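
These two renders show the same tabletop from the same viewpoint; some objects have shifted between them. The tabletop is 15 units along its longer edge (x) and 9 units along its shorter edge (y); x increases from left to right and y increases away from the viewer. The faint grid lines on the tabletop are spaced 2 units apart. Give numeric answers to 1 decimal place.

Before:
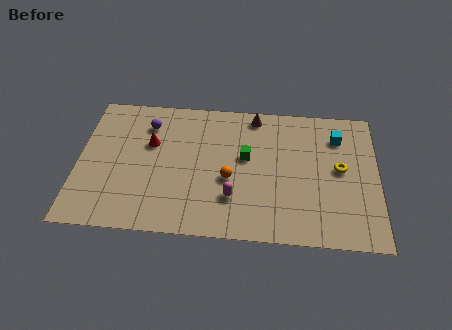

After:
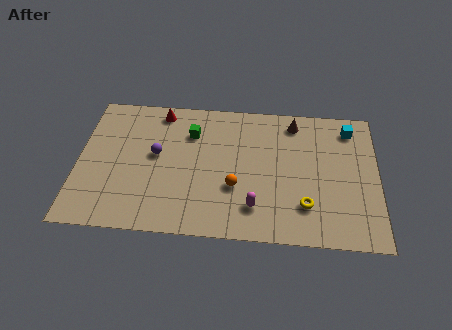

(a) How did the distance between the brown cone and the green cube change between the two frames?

+2.5

Before: roughly 2.8 units apart; after: 5.3. That's 2.5 units further apart.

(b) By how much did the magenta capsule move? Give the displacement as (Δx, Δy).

(1.1, -0.5)

From the two frames, the magenta capsule sits at roughly (7.8, 2.5) before and (8.9, 2.0) after.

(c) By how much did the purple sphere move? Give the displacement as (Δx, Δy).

(0.5, -2.0)

The purple sphere was at about (3.4, 7.0) and moved to about (3.9, 5.0).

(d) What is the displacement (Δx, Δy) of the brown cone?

(2.0, -0.3)

The brown cone was at about (8.8, 8.0) and moved to about (10.8, 7.7).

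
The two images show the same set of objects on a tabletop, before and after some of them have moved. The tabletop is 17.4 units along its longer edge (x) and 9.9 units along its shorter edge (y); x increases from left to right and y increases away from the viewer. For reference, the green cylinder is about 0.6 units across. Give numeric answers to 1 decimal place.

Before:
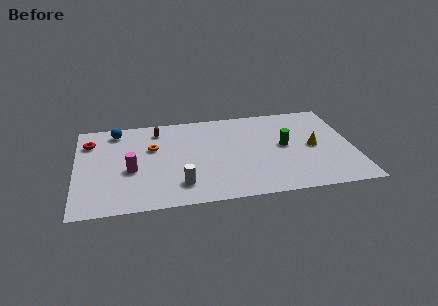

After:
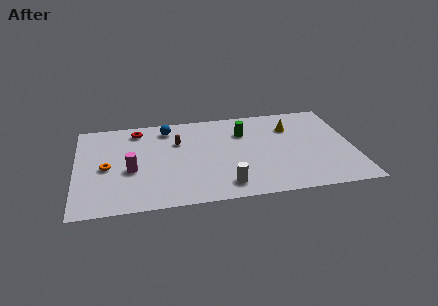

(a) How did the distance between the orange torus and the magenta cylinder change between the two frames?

-1.0

The distance was about 2.6 in the first image and 1.6 in the second, so they moved 1.0 units closer together.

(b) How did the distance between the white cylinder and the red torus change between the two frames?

+0.9

They were about 7.7 units apart before and 8.6 after — 0.9 units further apart.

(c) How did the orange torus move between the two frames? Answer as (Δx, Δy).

(-2.9, -1.7)

From the two frames, the orange torus sits at roughly (4.8, 6.3) before and (1.9, 4.6) after.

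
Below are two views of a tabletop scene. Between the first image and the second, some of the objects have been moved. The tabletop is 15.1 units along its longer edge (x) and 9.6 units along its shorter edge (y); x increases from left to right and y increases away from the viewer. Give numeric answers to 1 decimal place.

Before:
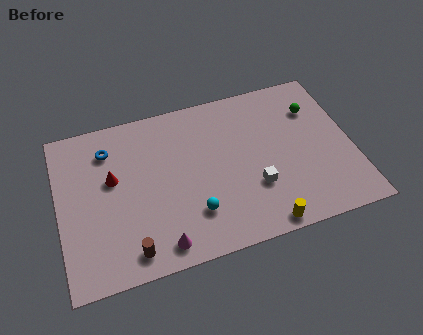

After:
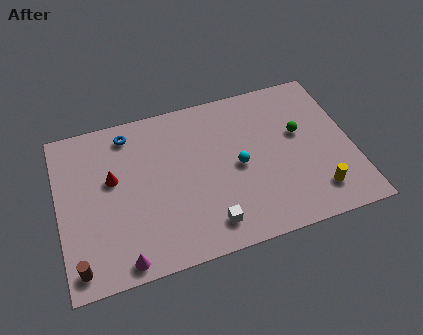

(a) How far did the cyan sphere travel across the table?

3.3

The cyan sphere moved from about (6.7, 2.5) to (9.2, 4.6), a distance of √(2.5² + 2.1²) ≈ 3.3.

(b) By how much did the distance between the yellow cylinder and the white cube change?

+3.3

The distance was about 2.3 in the first image and 5.6 in the second, so they moved 3.3 units further apart.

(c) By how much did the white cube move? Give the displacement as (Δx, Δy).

(-2.5, -1.5)

The white cube started near (9.9, 3.1) and ended near (7.4, 1.6).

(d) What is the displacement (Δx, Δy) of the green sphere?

(-0.9, -1.3)

The green sphere was at about (13.4, 7.0) and moved to about (12.5, 5.7).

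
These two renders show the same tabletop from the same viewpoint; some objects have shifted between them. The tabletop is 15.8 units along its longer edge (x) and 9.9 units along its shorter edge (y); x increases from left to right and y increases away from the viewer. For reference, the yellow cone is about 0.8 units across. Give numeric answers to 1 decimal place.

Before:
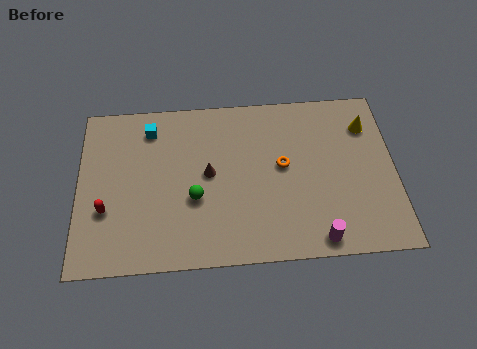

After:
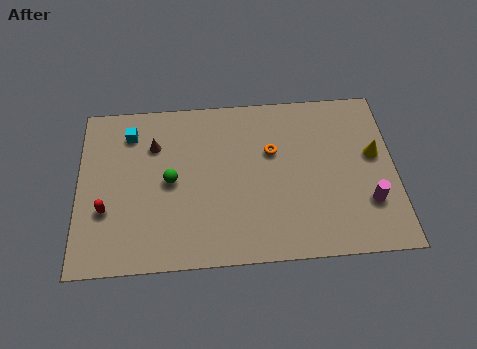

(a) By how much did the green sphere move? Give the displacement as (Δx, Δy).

(-1.2, 1.1)

From the two frames, the green sphere sits at roughly (5.8, 3.8) before and (4.6, 4.9) after.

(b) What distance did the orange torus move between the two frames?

1.0

From (10.2, 5.4) to (9.7, 6.3), the orange torus covered √(0.5² + 0.9²) ≈ 1.0 units.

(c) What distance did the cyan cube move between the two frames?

1.0

From (3.6, 8.1) to (2.6, 7.9), the cyan cube covered √(1.0² + 0.2²) ≈ 1.0 units.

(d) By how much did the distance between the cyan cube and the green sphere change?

-1.2

Before: roughly 4.8 units apart; after: 3.6. That's 1.2 units closer together.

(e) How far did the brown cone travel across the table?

3.3

The brown cone moved from about (6.5, 5.2) to (3.8, 7.1), a distance of √(2.7² + 1.9²) ≈ 3.3.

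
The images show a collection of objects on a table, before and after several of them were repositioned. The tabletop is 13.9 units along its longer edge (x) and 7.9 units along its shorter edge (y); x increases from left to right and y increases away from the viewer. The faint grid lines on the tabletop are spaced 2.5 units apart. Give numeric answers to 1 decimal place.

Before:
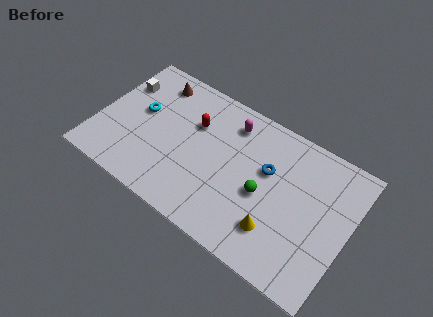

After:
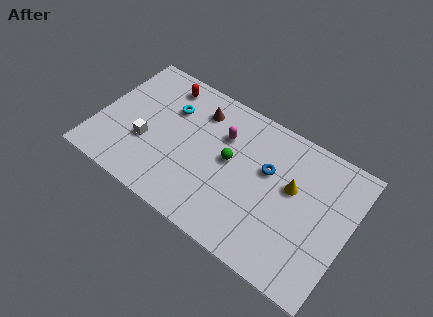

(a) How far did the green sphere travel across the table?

2.2

From (9.3, 3.5) to (7.3, 4.3), the green sphere covered √(2.0² + 0.8²) ≈ 2.2 units.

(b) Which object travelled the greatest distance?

the white cube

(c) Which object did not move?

the blue torus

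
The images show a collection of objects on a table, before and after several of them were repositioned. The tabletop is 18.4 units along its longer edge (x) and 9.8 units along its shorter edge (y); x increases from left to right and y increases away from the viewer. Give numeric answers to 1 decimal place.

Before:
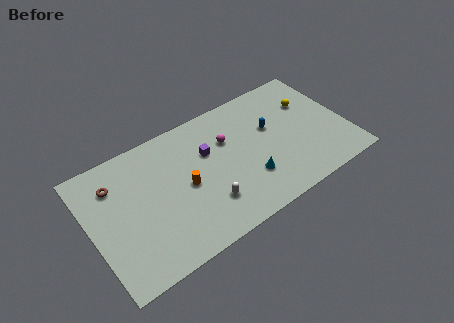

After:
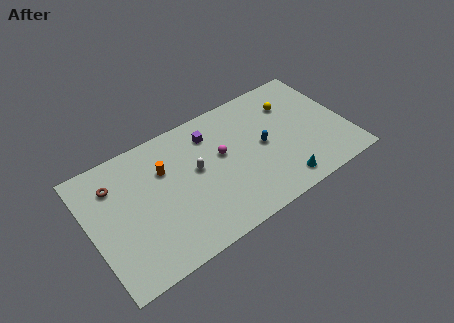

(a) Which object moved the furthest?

the white capsule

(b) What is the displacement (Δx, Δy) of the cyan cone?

(2.1, -1.5)

From the two frames, the cyan cone sits at roughly (11.0, 2.9) before and (13.1, 1.4) after.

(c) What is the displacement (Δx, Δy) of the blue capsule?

(-0.8, -1.1)

The blue capsule was at about (13.2, 6.0) and moved to about (12.4, 4.9).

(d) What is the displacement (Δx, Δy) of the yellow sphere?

(-1.3, 0.5)

The yellow sphere was at about (16.2, 6.7) and moved to about (14.9, 7.2).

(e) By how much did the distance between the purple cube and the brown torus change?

+0.3

They were about 6.7 units apart before and 7.0 after — 0.3 units further apart.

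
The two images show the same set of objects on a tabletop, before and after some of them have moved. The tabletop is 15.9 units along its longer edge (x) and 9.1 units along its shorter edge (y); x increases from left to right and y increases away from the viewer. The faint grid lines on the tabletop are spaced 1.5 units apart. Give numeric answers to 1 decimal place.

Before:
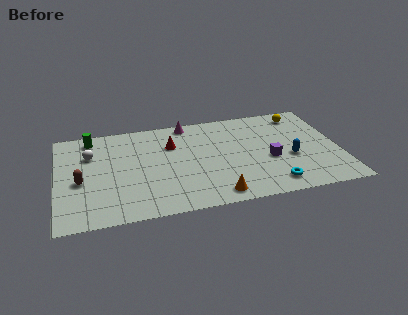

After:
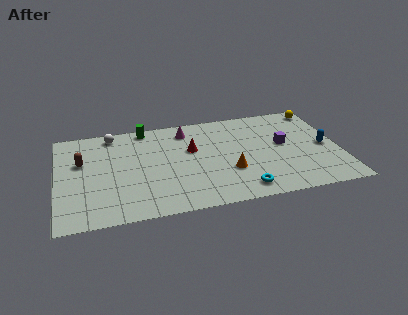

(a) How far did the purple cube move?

1.6

From (11.9, 3.7) to (12.8, 5.0), the purple cube covered √(0.9² + 1.3²) ≈ 1.6 units.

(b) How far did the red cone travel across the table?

1.3

The red cone moved from about (6.5, 6.3) to (7.6, 5.6), a distance of √(1.1² + 0.7²) ≈ 1.3.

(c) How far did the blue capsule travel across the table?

2.1

The blue capsule was near (13.1, 3.6) before and (15.1, 4.3) after, so it travelled √(2.0² + 0.7²) ≈ 2.1 units.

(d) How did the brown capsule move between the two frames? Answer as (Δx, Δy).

(0.1, 1.8)

The brown capsule started near (1.3, 3.9) and ended near (1.4, 5.7).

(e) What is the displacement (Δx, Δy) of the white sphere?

(1.3, 1.7)

From the two frames, the white sphere sits at roughly (1.9, 6.3) before and (3.2, 8.0) after.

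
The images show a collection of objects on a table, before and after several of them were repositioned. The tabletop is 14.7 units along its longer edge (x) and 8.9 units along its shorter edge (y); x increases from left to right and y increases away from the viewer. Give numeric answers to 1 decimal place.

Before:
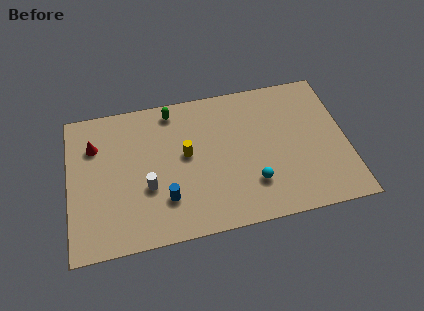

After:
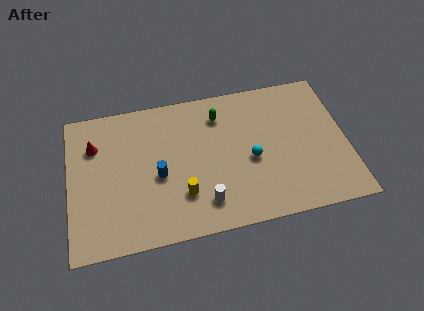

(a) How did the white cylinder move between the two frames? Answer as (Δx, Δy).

(2.9, -1.5)

From the two frames, the white cylinder sits at roughly (4.1, 3.3) before and (7.0, 1.8) after.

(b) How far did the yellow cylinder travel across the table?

2.4

From (6.2, 4.9) to (5.9, 2.5), the yellow cylinder covered √(0.3² + 2.4²) ≈ 2.4 units.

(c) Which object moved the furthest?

the white cylinder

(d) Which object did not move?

the red cone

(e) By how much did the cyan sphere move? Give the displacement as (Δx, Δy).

(0.0, 1.5)

The cyan sphere was at about (9.6, 2.4) and moved to about (9.6, 3.9).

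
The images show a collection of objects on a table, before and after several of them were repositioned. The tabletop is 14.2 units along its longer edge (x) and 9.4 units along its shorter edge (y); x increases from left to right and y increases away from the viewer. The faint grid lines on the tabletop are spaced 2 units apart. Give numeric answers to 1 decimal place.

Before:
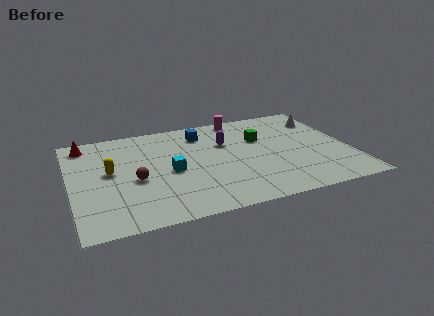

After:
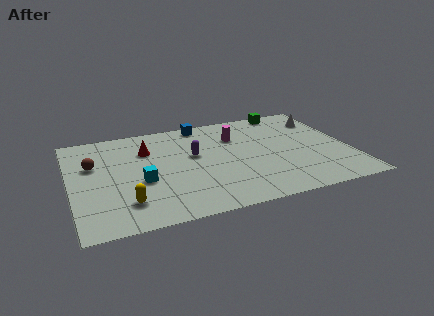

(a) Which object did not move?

the white cone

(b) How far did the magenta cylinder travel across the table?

1.8

The magenta cylinder moved from about (9.0, 8.5) to (8.6, 6.7), a distance of √(0.4² + 1.8²) ≈ 1.8.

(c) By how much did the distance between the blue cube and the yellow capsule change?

+2.3

The distance was about 5.5 in the first image and 7.8 in the second, so they moved 2.3 units further apart.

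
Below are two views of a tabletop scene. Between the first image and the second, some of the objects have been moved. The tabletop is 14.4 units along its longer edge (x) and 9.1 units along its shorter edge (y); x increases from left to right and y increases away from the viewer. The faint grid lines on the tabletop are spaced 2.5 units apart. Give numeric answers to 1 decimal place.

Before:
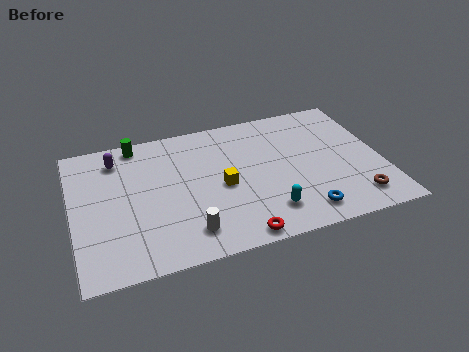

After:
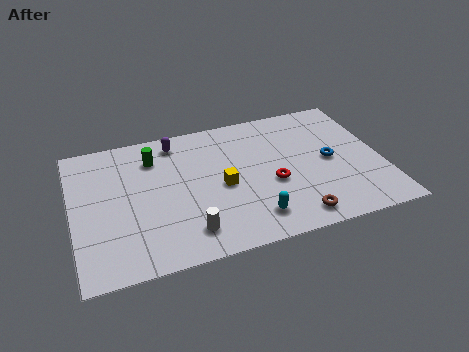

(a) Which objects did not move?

the white cylinder and the yellow cube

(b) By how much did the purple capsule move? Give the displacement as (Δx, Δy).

(2.8, 0.4)

From the two frames, the purple capsule sits at roughly (2.2, 7.4) before and (5.0, 7.8) after.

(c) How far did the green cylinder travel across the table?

1.4

The green cylinder was near (3.2, 8.2) before and (3.9, 7.0) after, so it travelled √(0.7² + 1.2²) ≈ 1.4 units.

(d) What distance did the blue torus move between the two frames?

3.5

The blue torus moved from about (10.4, 1.4) to (12.0, 4.5), a distance of √(1.6² + 3.1²) ≈ 3.5.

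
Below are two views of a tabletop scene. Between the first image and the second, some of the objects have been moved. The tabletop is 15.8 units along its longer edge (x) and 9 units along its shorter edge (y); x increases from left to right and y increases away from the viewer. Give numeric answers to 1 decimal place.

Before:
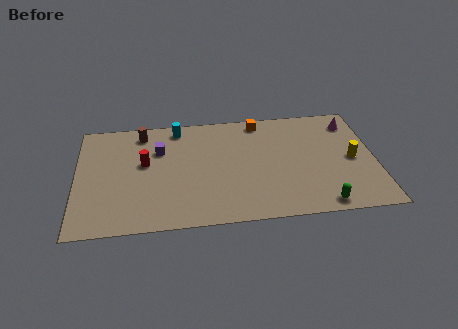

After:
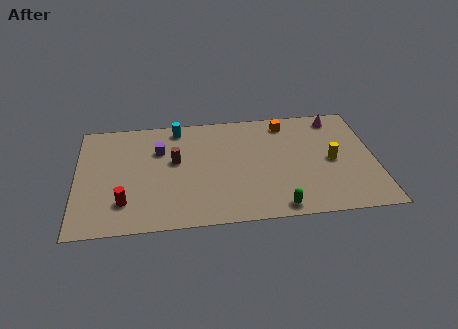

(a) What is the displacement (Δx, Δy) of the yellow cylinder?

(-1.1, 0.0)

The yellow cylinder was at about (14.6, 4.3) and moved to about (13.5, 4.3).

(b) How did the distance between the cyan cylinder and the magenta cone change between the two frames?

-0.8

They were about 9.3 units apart before and 8.5 after — 0.8 units closer together.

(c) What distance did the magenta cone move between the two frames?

0.9

The magenta cone moved from about (14.7, 7.3) to (13.9, 7.8), a distance of √(0.8² + 0.5²) ≈ 0.9.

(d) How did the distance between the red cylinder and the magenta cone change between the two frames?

+1.4

Before: roughly 11.3 units apart; after: 12.7. That's 1.4 units further apart.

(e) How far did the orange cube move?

1.4

The orange cube was near (9.8, 8.0) before and (11.2, 7.7) after, so it travelled √(1.4² + 0.3²) ≈ 1.4 units.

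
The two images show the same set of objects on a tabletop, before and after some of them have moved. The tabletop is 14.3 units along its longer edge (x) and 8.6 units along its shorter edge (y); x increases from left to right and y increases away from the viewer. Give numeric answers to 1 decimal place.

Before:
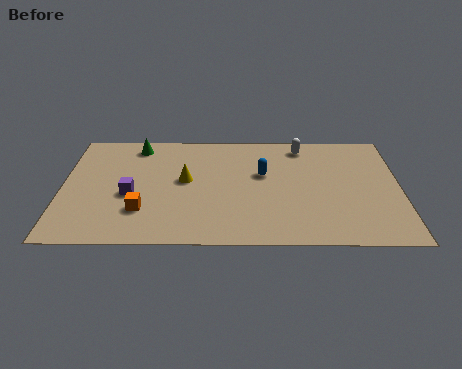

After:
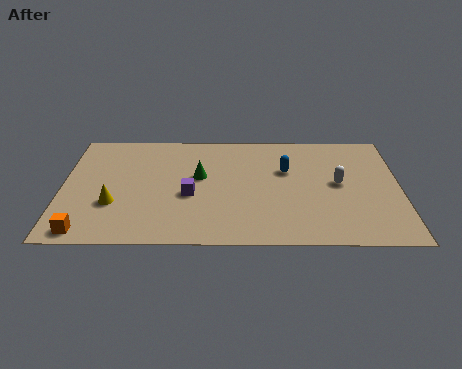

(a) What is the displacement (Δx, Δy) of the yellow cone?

(-3.0, -1.8)

The yellow cone was at about (5.2, 4.7) and moved to about (2.2, 2.9).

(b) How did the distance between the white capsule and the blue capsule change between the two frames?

-0.4

The distance was about 2.8 in the first image and 2.4 in the second, so they moved 0.4 units closer together.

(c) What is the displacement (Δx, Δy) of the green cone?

(2.7, -2.4)

From the two frames, the green cone sits at roughly (3.1, 7.4) before and (5.8, 5.0) after.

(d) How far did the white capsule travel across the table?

3.3

From (10.2, 7.4) to (11.7, 4.5), the white capsule covered √(1.5² + 2.9²) ≈ 3.3 units.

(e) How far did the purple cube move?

2.5

From (2.9, 3.6) to (5.4, 3.6), the purple cube covered √(2.5² + 0.0²) ≈ 2.5 units.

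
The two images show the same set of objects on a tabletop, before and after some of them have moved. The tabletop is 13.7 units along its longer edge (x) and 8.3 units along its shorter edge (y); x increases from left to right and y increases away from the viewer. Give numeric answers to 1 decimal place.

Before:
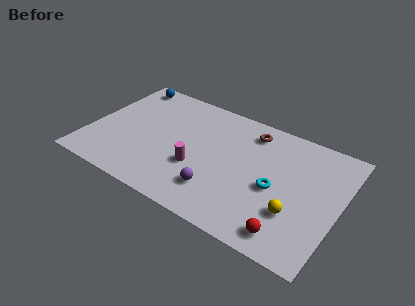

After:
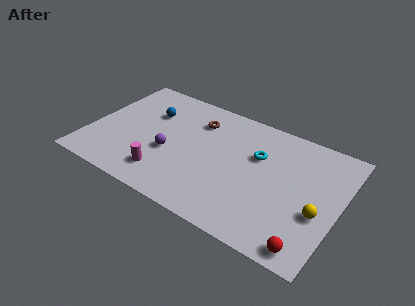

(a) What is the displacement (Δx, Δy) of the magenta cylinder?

(-1.6, -1.3)

The magenta cylinder was at about (6.1, 3.0) and moved to about (4.5, 1.7).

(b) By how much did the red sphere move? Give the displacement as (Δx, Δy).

(1.1, -0.3)

The red sphere started near (11.4, 1.2) and ended near (12.5, 0.9).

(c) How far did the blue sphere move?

2.4

The blue sphere was near (1.3, 7.4) before and (3.0, 5.7) after, so it travelled √(1.7² + 1.7²) ≈ 2.4 units.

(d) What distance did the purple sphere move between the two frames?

3.2

The purple sphere moved from about (7.4, 2.0) to (4.5, 3.3), a distance of √(2.9² + 1.3²) ≈ 3.2.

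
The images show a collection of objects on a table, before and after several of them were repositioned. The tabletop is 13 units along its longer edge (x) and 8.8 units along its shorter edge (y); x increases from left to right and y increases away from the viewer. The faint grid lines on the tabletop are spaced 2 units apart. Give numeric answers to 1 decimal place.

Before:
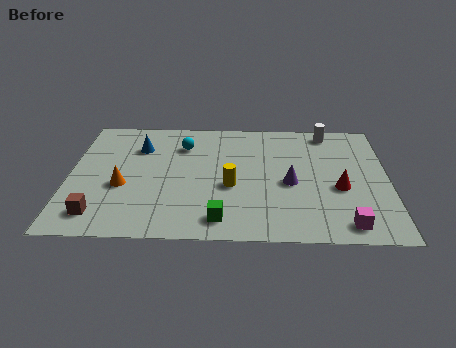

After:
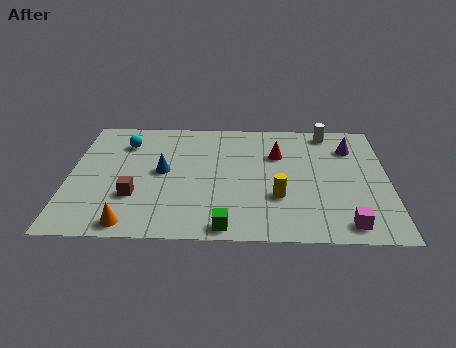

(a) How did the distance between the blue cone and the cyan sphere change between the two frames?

+0.8

They were about 1.8 units apart before and 2.6 after — 0.8 units further apart.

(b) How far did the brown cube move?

1.9

From (1.3, 1.5) to (2.7, 2.8), the brown cube covered √(1.4² + 1.3²) ≈ 1.9 units.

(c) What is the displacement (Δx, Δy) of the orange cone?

(0.4, -2.6)

The orange cone started near (2.2, 3.5) and ended near (2.6, 0.9).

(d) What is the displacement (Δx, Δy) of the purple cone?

(2.5, 2.7)

The purple cone started near (9.0, 3.9) and ended near (11.5, 6.6).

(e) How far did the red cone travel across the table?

3.5

The red cone was near (11.0, 3.6) before and (8.5, 6.0) after, so it travelled √(2.5² + 2.4²) ≈ 3.5 units.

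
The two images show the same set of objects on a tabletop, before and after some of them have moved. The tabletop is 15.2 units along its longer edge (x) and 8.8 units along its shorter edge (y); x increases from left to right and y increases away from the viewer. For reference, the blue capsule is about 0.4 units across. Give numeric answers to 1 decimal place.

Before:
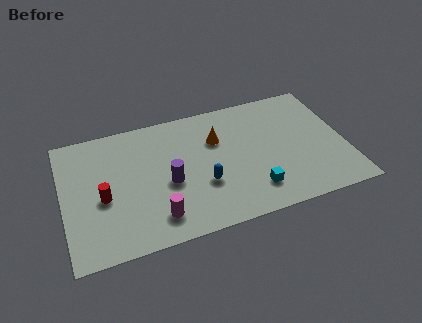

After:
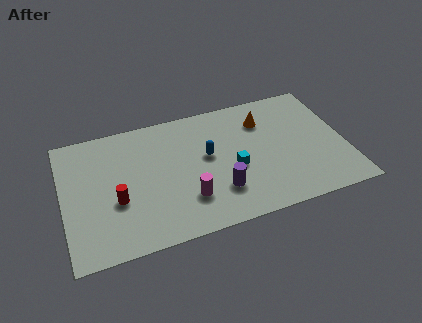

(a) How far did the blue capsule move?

1.9

The blue capsule moved from about (7.4, 3.1) to (7.8, 5.0), a distance of √(0.4² + 1.9²) ≈ 1.9.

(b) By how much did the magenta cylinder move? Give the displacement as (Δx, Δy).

(1.7, 0.7)

The magenta cylinder was at about (4.8, 1.7) and moved to about (6.5, 2.4).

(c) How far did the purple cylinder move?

3.0

The purple cylinder moved from about (5.6, 3.8) to (8.2, 2.4), a distance of √(2.6² + 1.4²) ≈ 3.0.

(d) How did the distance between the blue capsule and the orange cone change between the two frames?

+0.5

Before: roughly 3.1 units apart; after: 3.6. That's 0.5 units further apart.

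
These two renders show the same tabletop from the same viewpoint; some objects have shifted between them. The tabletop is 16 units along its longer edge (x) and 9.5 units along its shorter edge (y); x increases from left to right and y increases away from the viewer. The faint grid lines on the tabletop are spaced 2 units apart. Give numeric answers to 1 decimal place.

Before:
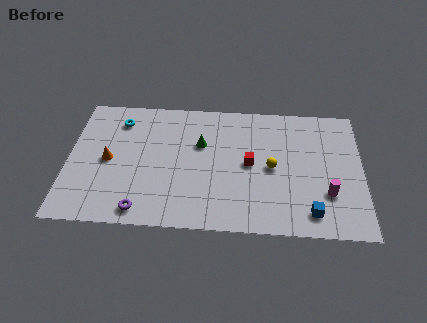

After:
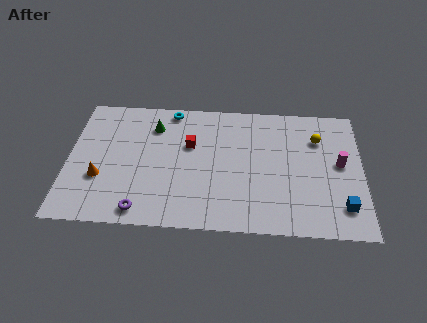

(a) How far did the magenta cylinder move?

2.3

From (14.1, 2.9) to (14.8, 5.1), the magenta cylinder covered √(0.7² + 2.2²) ≈ 2.3 units.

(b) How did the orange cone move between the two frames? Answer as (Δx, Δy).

(-0.4, -1.3)

From the two frames, the orange cone sits at roughly (2.2, 4.6) before and (1.8, 3.3) after.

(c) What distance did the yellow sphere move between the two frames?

3.4

From (11.1, 4.6) to (13.6, 6.9), the yellow sphere covered √(2.5² + 2.3²) ≈ 3.4 units.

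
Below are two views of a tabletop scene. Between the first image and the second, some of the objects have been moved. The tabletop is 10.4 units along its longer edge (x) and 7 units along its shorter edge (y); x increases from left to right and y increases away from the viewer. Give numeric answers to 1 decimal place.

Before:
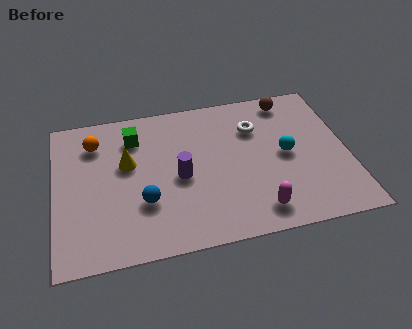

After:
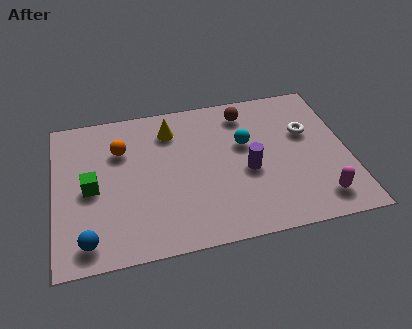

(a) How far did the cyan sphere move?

1.6

The cyan sphere moved from about (8.2, 3.5) to (6.8, 4.3), a distance of √(1.4² + 0.8²) ≈ 1.6.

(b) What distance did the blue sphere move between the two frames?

2.4

The blue sphere was near (3.1, 2.3) before and (1.1, 1.0) after, so it travelled √(2.0² + 1.3²) ≈ 2.4 units.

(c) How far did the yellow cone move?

2.1

From (2.6, 4.2) to (4.2, 5.5), the yellow cone covered √(1.6² + 1.3²) ≈ 2.1 units.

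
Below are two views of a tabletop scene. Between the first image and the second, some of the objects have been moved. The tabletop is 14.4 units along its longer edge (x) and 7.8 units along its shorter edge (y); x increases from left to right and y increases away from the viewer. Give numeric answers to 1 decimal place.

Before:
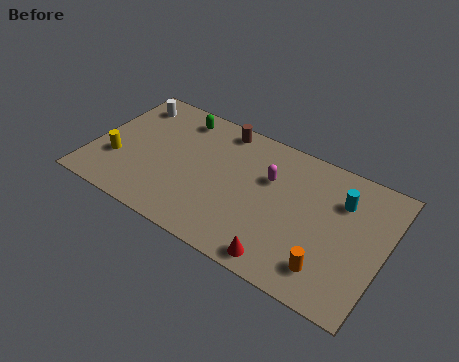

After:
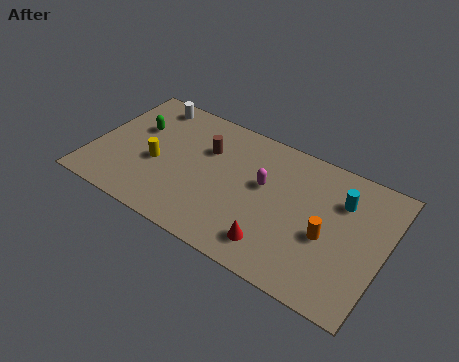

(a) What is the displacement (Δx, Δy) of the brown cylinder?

(-0.5, -1.6)

From the two frames, the brown cylinder sits at roughly (5.9, 6.9) before and (5.4, 5.3) after.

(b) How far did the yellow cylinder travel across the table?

2.0

From (1.3, 2.6) to (3.2, 3.3), the yellow cylinder covered √(1.9² + 0.7²) ≈ 2.0 units.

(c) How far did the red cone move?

0.8

The red cone moved from about (9.9, 0.9) to (9.4, 1.5), a distance of √(0.5² + 0.6²) ≈ 0.8.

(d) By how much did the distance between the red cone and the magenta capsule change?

-1.1

Before: roughly 4.4 units apart; after: 3.3. That's 1.1 units closer together.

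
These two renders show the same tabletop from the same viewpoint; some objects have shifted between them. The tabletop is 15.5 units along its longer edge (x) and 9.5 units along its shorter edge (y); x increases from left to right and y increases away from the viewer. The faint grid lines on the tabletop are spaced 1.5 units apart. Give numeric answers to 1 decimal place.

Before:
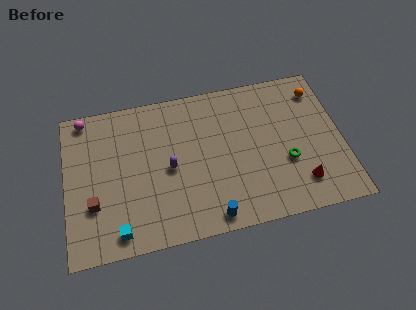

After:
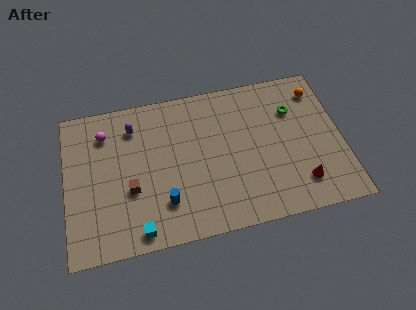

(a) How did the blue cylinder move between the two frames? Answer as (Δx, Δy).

(-2.5, 1.4)

The blue cylinder was at about (7.9, 1.0) and moved to about (5.4, 2.4).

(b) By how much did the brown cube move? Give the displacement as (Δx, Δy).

(2.1, 0.5)

The brown cube was at about (1.5, 3.1) and moved to about (3.6, 3.6).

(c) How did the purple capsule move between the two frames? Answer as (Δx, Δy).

(-1.9, 3.0)

The purple capsule started near (5.8, 4.5) and ended near (3.9, 7.5).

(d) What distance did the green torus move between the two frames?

3.3

The green torus was near (12.3, 3.5) before and (12.9, 6.7) after, so it travelled √(0.6² + 3.2²) ≈ 3.3 units.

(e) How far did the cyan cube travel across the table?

1.1

The cyan cube was near (2.8, 1.2) before and (3.9, 1.0) after, so it travelled √(1.1² + 0.2²) ≈ 1.1 units.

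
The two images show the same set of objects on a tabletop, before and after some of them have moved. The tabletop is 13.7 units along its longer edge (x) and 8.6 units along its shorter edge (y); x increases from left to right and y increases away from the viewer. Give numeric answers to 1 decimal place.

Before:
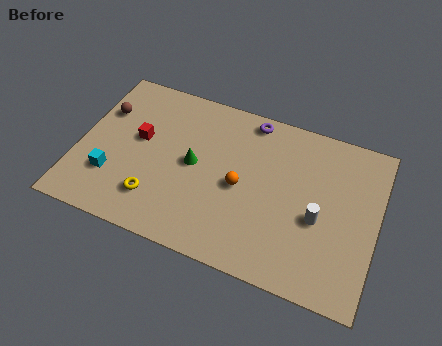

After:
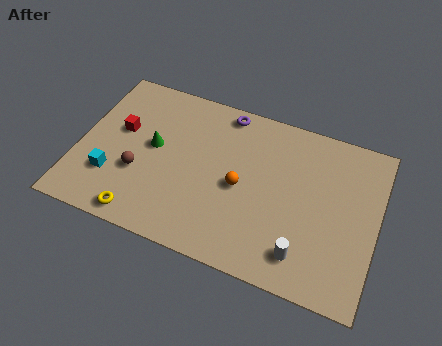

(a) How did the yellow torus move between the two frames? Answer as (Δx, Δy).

(-0.5, -1.1)

The yellow torus was at about (3.8, 2.0) and moved to about (3.3, 0.9).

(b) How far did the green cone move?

1.9

The green cone was near (5.3, 4.4) before and (3.4, 4.7) after, so it travelled √(1.9² + 0.3²) ≈ 1.9 units.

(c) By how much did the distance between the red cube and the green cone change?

-1.0

Before: roughly 2.6 units apart; after: 1.6. That's 1.0 units closer together.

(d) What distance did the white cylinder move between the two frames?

2.1

The white cylinder was near (11.1, 3.6) before and (10.6, 1.6) after, so it travelled √(0.5² + 2.0²) ≈ 2.1 units.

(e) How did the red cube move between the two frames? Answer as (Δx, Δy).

(-0.9, 0.2)

The red cube was at about (2.7, 4.9) and moved to about (1.8, 5.1).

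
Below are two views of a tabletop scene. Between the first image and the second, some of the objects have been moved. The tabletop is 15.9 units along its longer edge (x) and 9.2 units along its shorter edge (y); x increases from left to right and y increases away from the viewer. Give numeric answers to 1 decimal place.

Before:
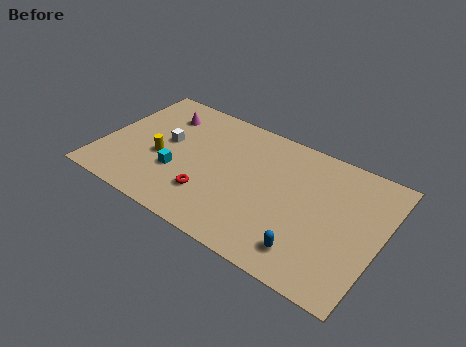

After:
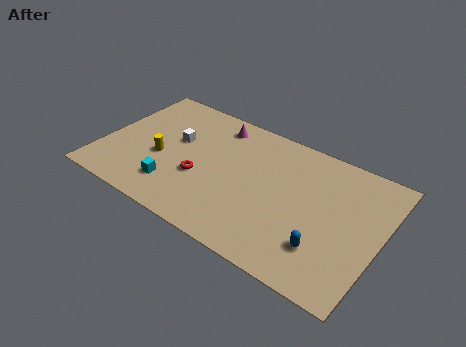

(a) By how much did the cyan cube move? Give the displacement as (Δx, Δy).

(0.0, -1.1)

From the two frames, the cyan cube sits at roughly (4.5, 3.2) before and (4.5, 2.1) after.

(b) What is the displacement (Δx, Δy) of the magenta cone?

(3.1, 0.7)

From the two frames, the magenta cone sits at roughly (2.9, 7.1) before and (6.0, 7.8) after.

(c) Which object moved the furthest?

the magenta cone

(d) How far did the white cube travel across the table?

0.6

The white cube was near (3.5, 5.1) before and (4.0, 5.5) after, so it travelled √(0.5² + 0.4²) ≈ 0.6 units.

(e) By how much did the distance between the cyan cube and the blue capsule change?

+0.7

They were about 7.9 units apart before and 8.6 after — 0.7 units further apart.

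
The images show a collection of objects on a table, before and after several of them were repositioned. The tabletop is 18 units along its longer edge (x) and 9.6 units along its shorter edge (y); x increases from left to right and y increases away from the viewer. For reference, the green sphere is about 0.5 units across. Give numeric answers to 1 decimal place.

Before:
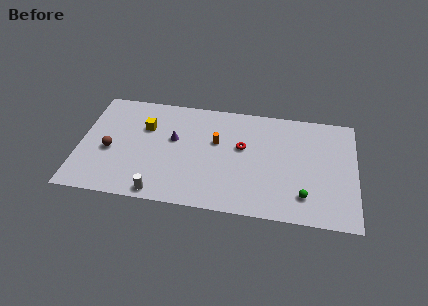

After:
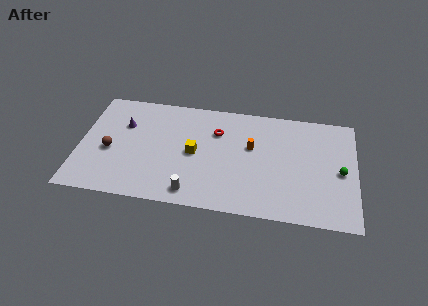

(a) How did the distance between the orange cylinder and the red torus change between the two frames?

+0.8

Before: roughly 1.7 units apart; after: 2.5. That's 0.8 units further apart.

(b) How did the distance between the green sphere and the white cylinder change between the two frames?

+0.6

The distance was about 9.4 in the first image and 10.0 in the second, so they moved 0.6 units further apart.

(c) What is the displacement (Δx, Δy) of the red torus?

(-1.7, 1.1)

The red torus started near (10.6, 5.7) and ended near (8.9, 6.8).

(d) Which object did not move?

the brown sphere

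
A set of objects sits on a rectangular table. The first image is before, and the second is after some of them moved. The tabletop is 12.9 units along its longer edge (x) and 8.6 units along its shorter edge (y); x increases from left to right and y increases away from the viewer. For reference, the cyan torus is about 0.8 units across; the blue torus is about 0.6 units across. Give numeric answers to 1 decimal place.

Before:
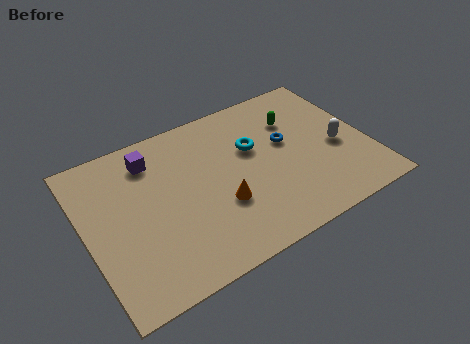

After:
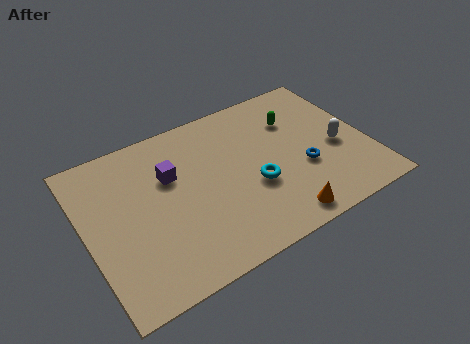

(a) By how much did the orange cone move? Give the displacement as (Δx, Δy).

(2.4, -2.0)

From the two frames, the orange cone sits at roughly (5.9, 3.0) before and (8.3, 1.0) after.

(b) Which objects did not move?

the white capsule and the green capsule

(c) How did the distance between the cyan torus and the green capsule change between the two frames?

+1.5

They were about 2.2 units apart before and 3.7 after — 1.5 units further apart.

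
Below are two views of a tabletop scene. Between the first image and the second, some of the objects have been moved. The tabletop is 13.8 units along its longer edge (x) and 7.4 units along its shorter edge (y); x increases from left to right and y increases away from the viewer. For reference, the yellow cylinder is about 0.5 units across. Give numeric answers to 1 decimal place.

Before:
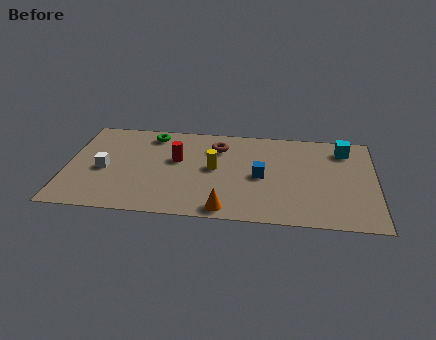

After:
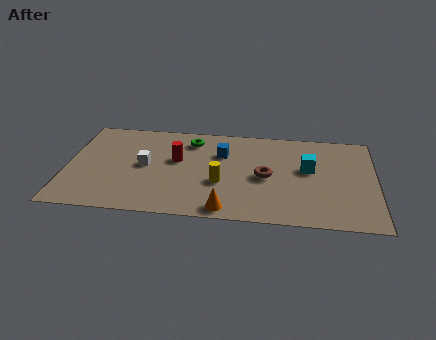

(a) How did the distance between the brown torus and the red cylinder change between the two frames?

+1.9

Before: roughly 2.2 units apart; after: 4.1. That's 1.9 units further apart.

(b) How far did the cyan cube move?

2.3

The cyan cube moved from about (12.4, 6.0) to (10.8, 4.3), a distance of √(1.6² + 1.7²) ≈ 2.3.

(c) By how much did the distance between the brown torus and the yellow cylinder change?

+0.4

The distance was about 1.7 in the first image and 2.1 in the second, so they moved 0.4 units further apart.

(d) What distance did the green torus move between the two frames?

1.8

From (3.7, 6.3) to (5.5, 6.0), the green torus covered √(1.8² + 0.3²) ≈ 1.8 units.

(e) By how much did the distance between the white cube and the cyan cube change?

-3.7

The distance was about 11.0 in the first image and 7.3 in the second, so they moved 3.7 units closer together.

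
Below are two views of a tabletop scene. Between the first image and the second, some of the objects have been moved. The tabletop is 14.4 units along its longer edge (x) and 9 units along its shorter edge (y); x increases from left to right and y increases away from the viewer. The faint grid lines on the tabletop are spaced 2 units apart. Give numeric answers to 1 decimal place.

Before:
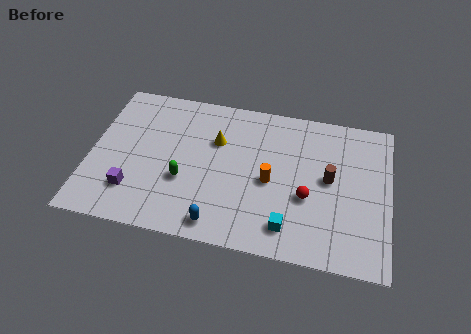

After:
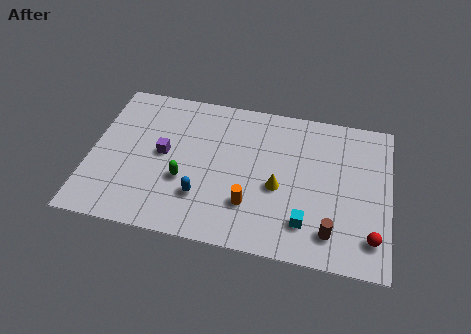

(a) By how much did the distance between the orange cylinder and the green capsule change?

-0.9

They were about 4.2 units apart before and 3.3 after — 0.9 units closer together.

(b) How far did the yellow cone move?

3.8

The yellow cone moved from about (6.0, 6.0) to (9.1, 3.8), a distance of √(3.1² + 2.2²) ≈ 3.8.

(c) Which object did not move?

the green capsule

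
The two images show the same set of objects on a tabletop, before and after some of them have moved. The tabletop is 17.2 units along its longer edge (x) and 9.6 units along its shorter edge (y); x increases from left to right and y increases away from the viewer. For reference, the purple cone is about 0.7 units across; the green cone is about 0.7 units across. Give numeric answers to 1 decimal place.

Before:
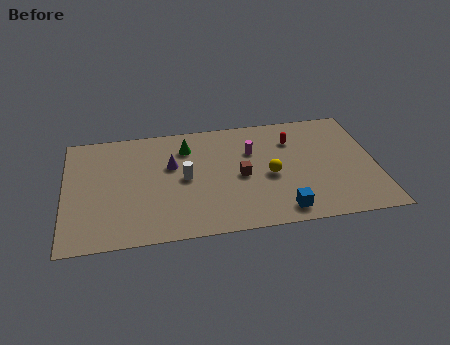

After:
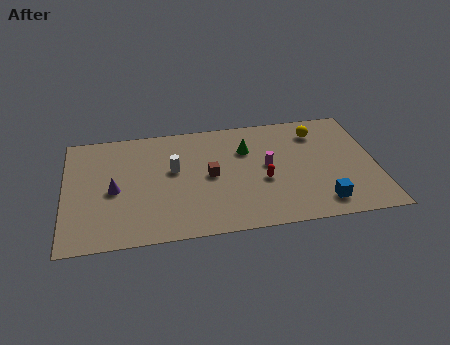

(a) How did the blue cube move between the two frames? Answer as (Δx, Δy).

(2.2, 0.3)

From the two frames, the blue cube sits at roughly (11.8, 1.3) before and (14.0, 1.6) after.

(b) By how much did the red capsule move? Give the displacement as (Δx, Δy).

(-1.8, -3.2)

The red capsule was at about (12.7, 7.1) and moved to about (10.9, 3.9).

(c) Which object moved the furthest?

the yellow sphere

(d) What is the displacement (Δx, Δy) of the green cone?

(3.3, -0.7)

The green cone was at about (6.8, 7.4) and moved to about (10.1, 6.7).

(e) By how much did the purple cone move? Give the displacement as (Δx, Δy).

(-3.2, -1.6)

From the two frames, the purple cone sits at roughly (5.9, 6.0) before and (2.7, 4.4) after.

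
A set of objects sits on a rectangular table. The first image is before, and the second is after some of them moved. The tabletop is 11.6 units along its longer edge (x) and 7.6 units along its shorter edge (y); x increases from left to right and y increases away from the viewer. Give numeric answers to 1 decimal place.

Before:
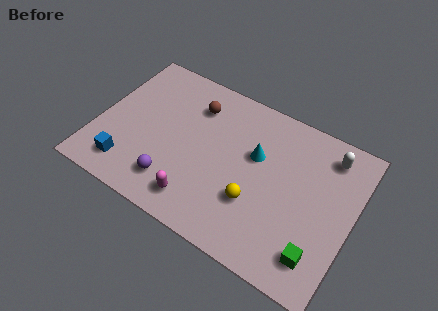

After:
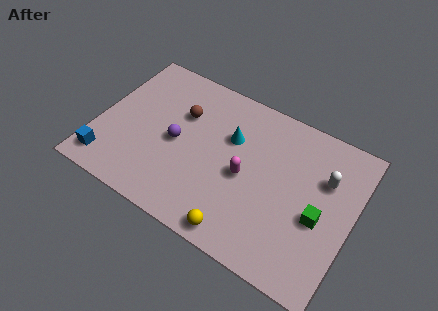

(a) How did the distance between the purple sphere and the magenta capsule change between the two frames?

+2.0

The distance was about 1.2 in the first image and 3.2 in the second, so they moved 2.0 units further apart.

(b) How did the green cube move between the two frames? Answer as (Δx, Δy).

(-0.2, 1.7)

The green cube was at about (10.4, 1.5) and moved to about (10.2, 3.2).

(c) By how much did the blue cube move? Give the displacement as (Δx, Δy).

(-0.9, -0.2)

From the two frames, the blue cube sits at roughly (1.7, 1.4) before and (0.8, 1.2) after.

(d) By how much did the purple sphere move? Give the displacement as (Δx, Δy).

(-0.2, 2.0)

The purple sphere started near (3.8, 1.6) and ended near (3.6, 3.6).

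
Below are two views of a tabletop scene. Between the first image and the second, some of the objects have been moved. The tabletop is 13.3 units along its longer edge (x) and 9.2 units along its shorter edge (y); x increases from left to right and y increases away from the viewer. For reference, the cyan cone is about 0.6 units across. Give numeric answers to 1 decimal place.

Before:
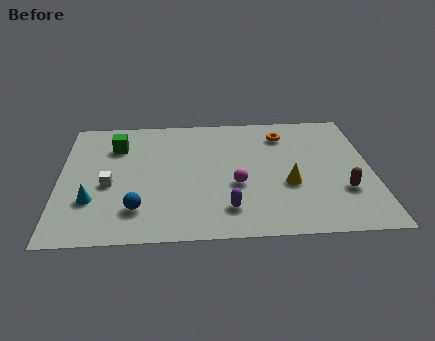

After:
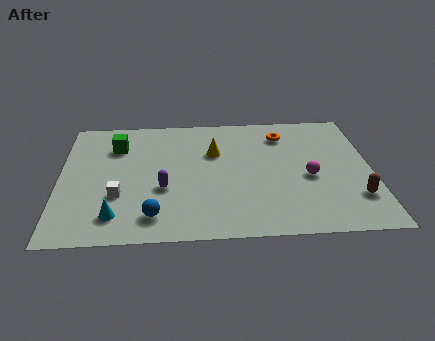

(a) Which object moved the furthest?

the yellow cone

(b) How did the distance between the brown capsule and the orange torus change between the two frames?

+0.7

The distance was about 5.0 in the first image and 5.7 in the second, so they moved 0.7 units further apart.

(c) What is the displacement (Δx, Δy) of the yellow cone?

(-3.1, 2.6)

The yellow cone started near (9.7, 3.5) and ended near (6.6, 6.1).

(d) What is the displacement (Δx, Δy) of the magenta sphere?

(3.1, 0.4)

From the two frames, the magenta sphere sits at roughly (7.5, 3.6) before and (10.6, 4.0) after.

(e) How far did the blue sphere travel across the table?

0.9

From (3.3, 2.1) to (4.0, 1.6), the blue sphere covered √(0.7² + 0.5²) ≈ 0.9 units.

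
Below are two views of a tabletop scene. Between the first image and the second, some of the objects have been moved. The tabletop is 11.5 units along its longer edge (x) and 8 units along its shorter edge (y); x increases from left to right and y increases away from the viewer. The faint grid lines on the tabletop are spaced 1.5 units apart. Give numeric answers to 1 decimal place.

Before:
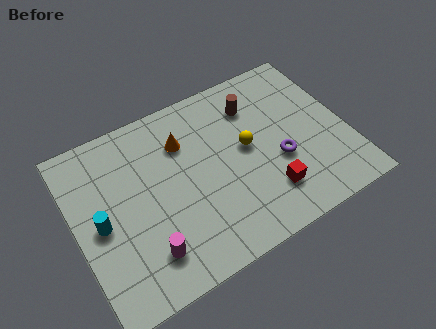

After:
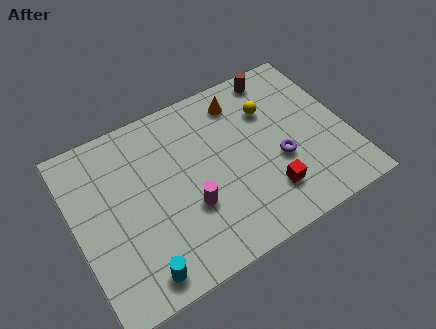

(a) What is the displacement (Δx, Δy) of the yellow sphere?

(1.2, 1.3)

The yellow sphere was at about (7.3, 4.3) and moved to about (8.5, 5.6).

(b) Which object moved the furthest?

the cyan cylinder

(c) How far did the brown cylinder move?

1.6

The brown cylinder was near (7.9, 6.1) before and (9.1, 7.1) after, so it travelled √(1.2² + 1.0²) ≈ 1.6 units.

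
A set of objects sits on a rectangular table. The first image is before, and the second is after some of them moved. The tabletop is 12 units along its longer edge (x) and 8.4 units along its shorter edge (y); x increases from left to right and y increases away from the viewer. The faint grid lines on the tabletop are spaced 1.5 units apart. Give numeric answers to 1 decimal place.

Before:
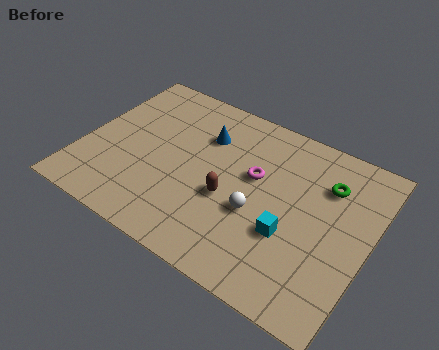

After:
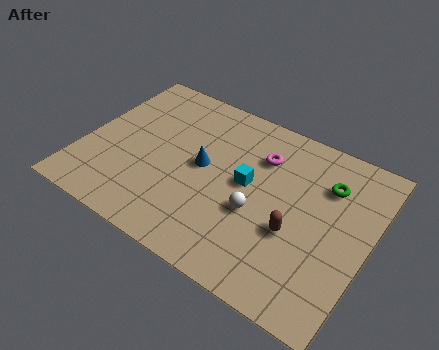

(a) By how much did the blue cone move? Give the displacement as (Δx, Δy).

(0.2, -1.6)

From the two frames, the blue cone sits at roughly (4.8, 6.0) before and (5.0, 4.4) after.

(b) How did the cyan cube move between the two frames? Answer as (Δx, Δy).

(-2.0, 1.5)

From the two frames, the cyan cube sits at roughly (8.9, 3.0) before and (6.9, 4.5) after.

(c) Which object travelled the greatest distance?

the brown capsule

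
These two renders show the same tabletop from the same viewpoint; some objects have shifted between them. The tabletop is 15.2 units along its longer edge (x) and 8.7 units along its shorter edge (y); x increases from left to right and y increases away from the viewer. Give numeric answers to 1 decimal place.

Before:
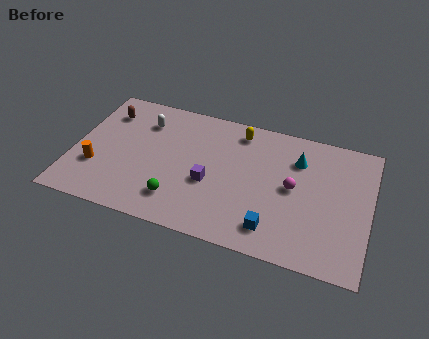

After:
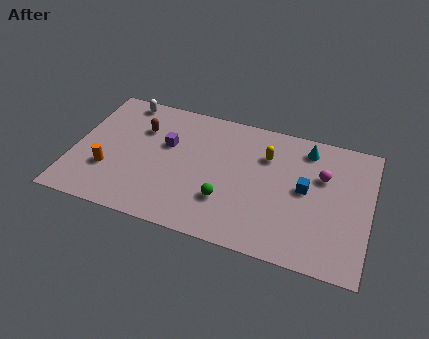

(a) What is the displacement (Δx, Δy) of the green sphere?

(2.4, 0.7)

The green sphere was at about (5.6, 1.9) and moved to about (8.0, 2.6).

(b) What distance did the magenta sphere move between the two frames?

1.8

From (11.3, 4.5) to (12.7, 5.7), the magenta sphere covered √(1.4² + 1.2²) ≈ 1.8 units.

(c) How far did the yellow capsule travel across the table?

1.9

The yellow capsule moved from about (8.3, 7.4) to (9.8, 6.2), a distance of √(1.5² + 1.2²) ≈ 1.9.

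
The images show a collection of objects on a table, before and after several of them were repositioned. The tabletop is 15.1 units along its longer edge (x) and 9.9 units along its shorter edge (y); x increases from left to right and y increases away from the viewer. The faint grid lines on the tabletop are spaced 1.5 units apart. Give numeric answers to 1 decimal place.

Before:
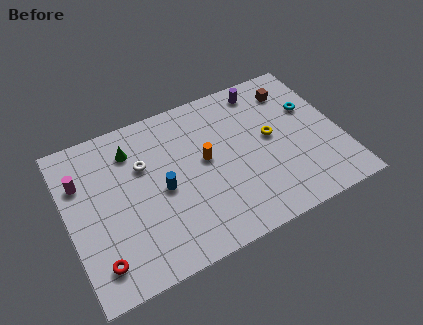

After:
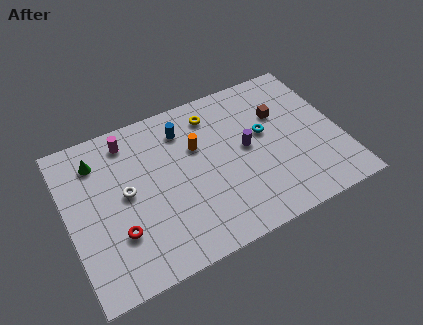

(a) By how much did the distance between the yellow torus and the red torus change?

-2.8

They were about 10.6 units apart before and 7.8 after — 2.8 units closer together.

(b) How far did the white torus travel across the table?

1.7

From (4.3, 6.5) to (3.2, 5.2), the white torus covered √(1.1² + 1.3²) ≈ 1.7 units.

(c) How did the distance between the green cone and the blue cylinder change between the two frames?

+1.4

The distance was about 3.4 in the first image and 4.8 in the second, so they moved 1.4 units further apart.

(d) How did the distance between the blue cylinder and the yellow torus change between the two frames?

-4.5

Before: roughly 6.2 units apart; after: 1.7. That's 4.5 units closer together.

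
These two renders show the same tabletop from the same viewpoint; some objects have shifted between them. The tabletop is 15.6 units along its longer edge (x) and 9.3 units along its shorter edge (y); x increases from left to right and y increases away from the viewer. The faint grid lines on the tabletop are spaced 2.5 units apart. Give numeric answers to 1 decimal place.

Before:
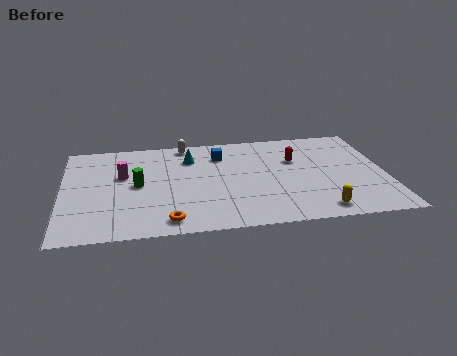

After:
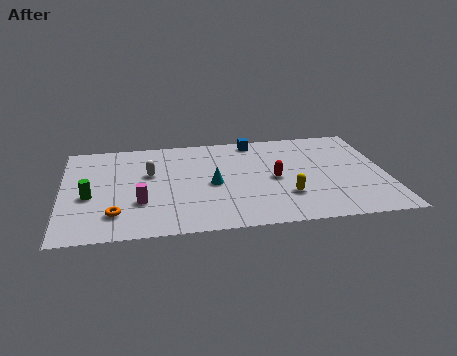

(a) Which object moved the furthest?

the white capsule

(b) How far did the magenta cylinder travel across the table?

2.8

The magenta cylinder was near (2.9, 5.7) before and (3.7, 3.0) after, so it travelled √(0.8² + 2.7²) ≈ 2.8 units.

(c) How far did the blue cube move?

2.1

From (7.7, 7.1) to (9.4, 8.3), the blue cube covered √(1.7² + 1.2²) ≈ 2.1 units.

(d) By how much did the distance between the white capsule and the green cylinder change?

-1.0

They were about 4.4 units apart before and 3.4 after — 1.0 units closer together.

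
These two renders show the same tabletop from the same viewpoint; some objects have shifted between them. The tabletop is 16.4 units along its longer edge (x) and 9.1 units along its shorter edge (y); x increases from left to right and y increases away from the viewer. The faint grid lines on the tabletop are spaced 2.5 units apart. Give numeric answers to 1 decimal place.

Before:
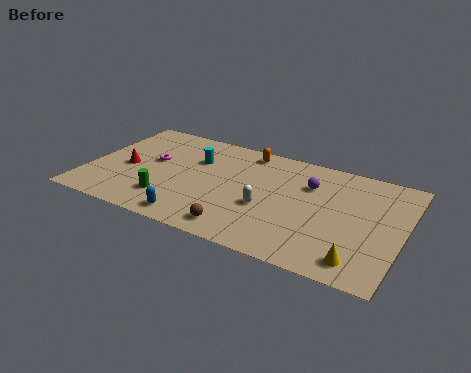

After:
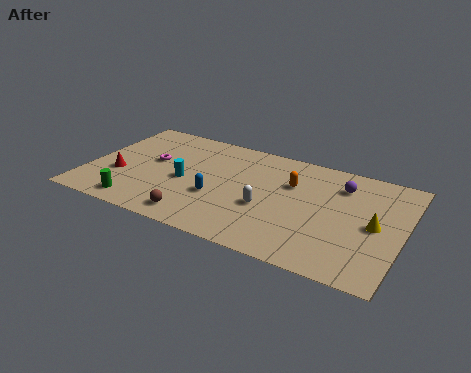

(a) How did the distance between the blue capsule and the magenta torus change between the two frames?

-0.9

They were about 5.0 units apart before and 4.1 after — 0.9 units closer together.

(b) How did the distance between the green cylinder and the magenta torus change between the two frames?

+0.7

They were about 3.3 units apart before and 4.0 after — 0.7 units further apart.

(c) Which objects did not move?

the magenta torus and the white capsule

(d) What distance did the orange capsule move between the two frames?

3.2

The orange capsule moved from about (7.9, 8.0) to (10.5, 6.1), a distance of √(2.6² + 1.9²) ≈ 3.2.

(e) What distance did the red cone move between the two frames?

0.9

The red cone was near (2.0, 4.1) before and (1.7, 3.3) after, so it travelled √(0.3² + 0.8²) ≈ 0.9 units.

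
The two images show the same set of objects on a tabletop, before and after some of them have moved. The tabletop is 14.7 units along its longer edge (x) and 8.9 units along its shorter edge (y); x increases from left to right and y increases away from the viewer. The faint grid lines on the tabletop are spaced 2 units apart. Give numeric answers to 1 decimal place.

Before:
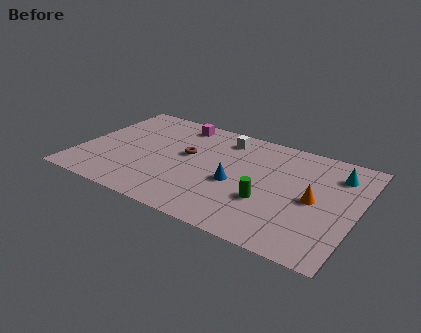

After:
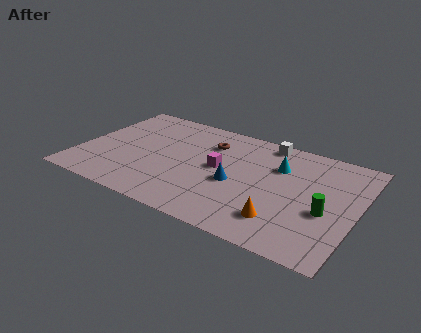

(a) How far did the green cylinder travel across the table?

3.0

The green cylinder was near (10.2, 3.1) before and (13.2, 3.6) after, so it travelled √(3.0² + 0.5²) ≈ 3.0 units.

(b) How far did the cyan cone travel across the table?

3.1

The cyan cone moved from about (13.4, 6.9) to (10.4, 6.2), a distance of √(3.0² + 0.7²) ≈ 3.1.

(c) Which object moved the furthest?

the magenta cube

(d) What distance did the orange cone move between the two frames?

2.7

The orange cone was near (12.5, 4.3) before and (11.1, 2.0) after, so it travelled √(1.4² + 2.3²) ≈ 2.7 units.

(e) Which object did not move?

the blue cone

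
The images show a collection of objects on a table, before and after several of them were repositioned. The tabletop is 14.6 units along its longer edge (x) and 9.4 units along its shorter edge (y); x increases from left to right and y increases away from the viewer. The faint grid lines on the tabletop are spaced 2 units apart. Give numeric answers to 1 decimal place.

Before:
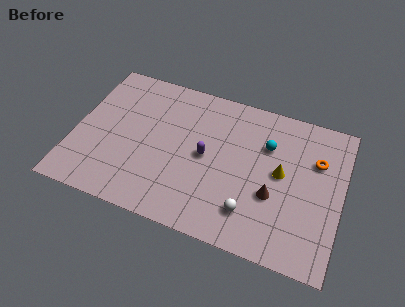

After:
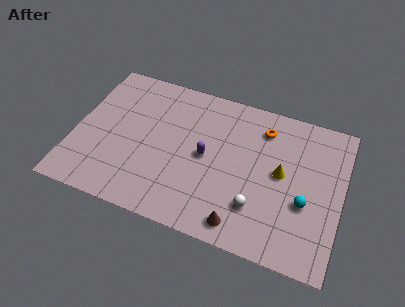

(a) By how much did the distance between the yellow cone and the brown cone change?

+2.7

The distance was about 1.5 in the first image and 4.2 in the second, so they moved 2.7 units further apart.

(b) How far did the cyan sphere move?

3.7

The cyan sphere was near (10.4, 6.5) before and (12.7, 3.6) after, so it travelled √(2.3² + 2.9²) ≈ 3.7 units.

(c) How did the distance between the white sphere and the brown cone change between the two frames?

-0.3

The distance was about 1.8 in the first image and 1.5 in the second, so they moved 0.3 units closer together.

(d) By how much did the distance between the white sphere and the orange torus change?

-0.4

They were about 5.4 units apart before and 5.0 after — 0.4 units closer together.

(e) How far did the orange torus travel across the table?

3.2

From (13.1, 6.4) to (10.1, 7.5), the orange torus covered √(3.0² + 1.1²) ≈ 3.2 units.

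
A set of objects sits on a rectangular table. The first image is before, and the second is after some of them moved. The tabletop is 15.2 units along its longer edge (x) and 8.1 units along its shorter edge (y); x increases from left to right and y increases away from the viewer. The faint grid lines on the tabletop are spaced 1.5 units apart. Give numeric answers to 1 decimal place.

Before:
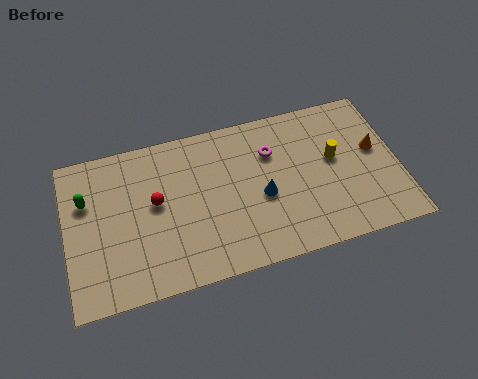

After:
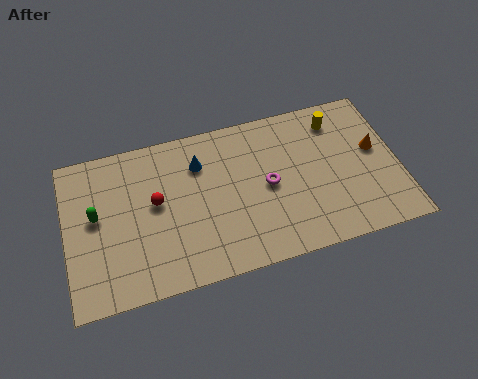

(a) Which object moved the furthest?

the blue cone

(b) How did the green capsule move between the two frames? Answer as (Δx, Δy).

(0.4, -0.9)

The green capsule was at about (1.0, 5.4) and moved to about (1.4, 4.5).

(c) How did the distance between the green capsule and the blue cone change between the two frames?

-3.1

Before: roughly 8.1 units apart; after: 5.0. That's 3.1 units closer together.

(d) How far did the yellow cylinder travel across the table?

2.0

The yellow cylinder was near (12.3, 4.6) before and (12.6, 6.6) after, so it travelled √(0.3² + 2.0²) ≈ 2.0 units.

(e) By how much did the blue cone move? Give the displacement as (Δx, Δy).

(-2.7, 2.5)

The blue cone started near (8.9, 3.5) and ended near (6.2, 6.0).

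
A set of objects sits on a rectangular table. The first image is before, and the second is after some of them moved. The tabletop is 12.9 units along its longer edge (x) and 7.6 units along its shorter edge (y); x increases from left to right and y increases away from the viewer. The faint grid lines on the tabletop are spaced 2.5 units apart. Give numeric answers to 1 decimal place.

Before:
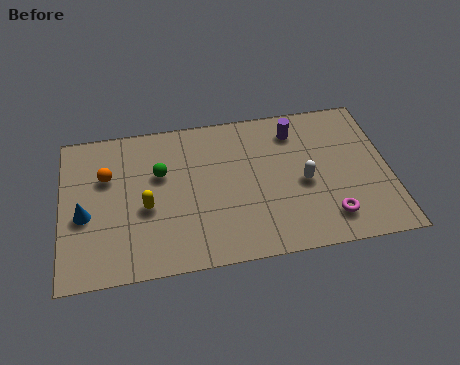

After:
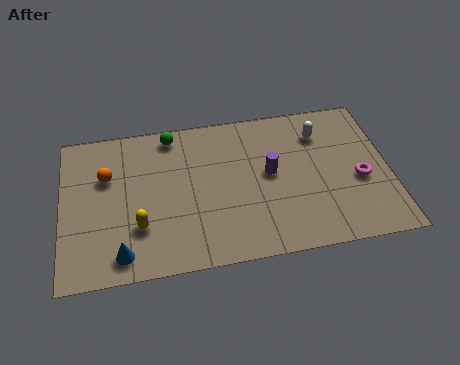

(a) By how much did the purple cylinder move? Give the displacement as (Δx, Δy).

(-1.1, -2.0)

From the two frames, the purple cylinder sits at roughly (9.3, 6.1) before and (8.2, 4.1) after.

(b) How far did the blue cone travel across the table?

2.5

From (0.9, 3.2) to (2.3, 1.1), the blue cone covered √(1.4² + 2.1²) ≈ 2.5 units.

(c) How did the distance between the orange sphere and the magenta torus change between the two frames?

+0.8

Before: roughly 9.3 units apart; after: 10.1. That's 0.8 units further apart.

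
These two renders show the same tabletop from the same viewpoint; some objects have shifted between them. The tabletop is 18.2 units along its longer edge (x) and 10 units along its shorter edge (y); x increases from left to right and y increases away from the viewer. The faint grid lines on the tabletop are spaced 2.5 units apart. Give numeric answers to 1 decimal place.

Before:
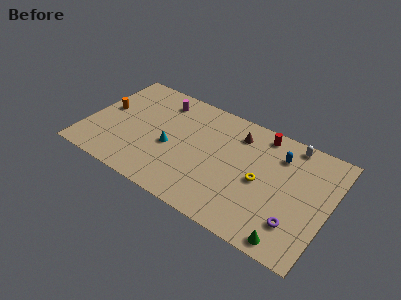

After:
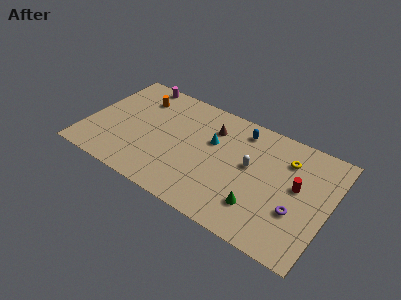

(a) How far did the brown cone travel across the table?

1.9

From (11.0, 7.9) to (9.1, 7.5), the brown cone covered √(1.9² + 0.4²) ≈ 1.9 units.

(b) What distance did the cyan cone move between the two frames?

3.5

The cyan cone moved from about (6.4, 4.3) to (9.3, 6.3), a distance of √(2.9² + 2.0²) ≈ 3.5.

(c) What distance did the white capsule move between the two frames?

4.3

From (14.9, 9.0) to (12.3, 5.6), the white capsule covered √(2.6² + 3.4²) ≈ 4.3 units.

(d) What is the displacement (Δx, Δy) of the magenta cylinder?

(-2.0, 1.0)

From the two frames, the magenta cylinder sits at roughly (5.0, 8.2) before and (3.0, 9.2) after.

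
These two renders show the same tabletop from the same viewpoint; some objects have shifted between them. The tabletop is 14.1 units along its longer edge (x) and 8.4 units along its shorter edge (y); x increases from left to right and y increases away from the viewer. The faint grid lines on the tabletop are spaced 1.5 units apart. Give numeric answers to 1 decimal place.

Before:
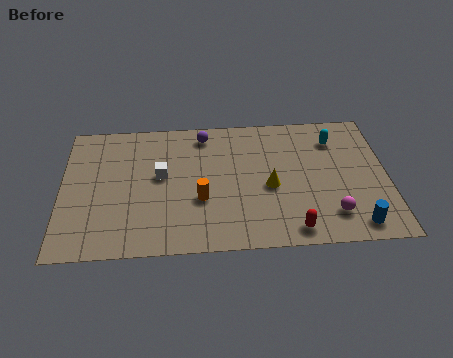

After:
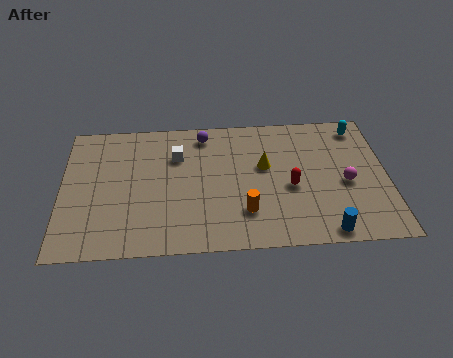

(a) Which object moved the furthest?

the red capsule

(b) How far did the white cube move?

1.4

From (4.3, 4.7) to (5.0, 5.9), the white cube covered √(0.7² + 1.2²) ≈ 1.4 units.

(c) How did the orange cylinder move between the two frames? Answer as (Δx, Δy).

(1.9, -0.9)

The orange cylinder was at about (6.0, 3.1) and moved to about (7.9, 2.2).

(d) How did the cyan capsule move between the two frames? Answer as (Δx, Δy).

(1.1, 0.7)

From the two frames, the cyan capsule sits at roughly (11.9, 6.5) before and (13.0, 7.2) after.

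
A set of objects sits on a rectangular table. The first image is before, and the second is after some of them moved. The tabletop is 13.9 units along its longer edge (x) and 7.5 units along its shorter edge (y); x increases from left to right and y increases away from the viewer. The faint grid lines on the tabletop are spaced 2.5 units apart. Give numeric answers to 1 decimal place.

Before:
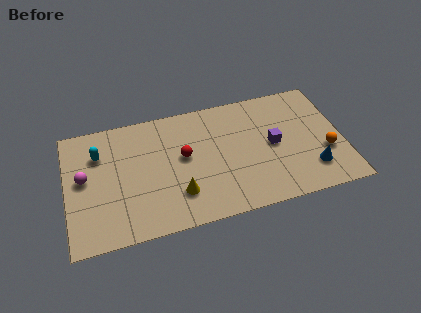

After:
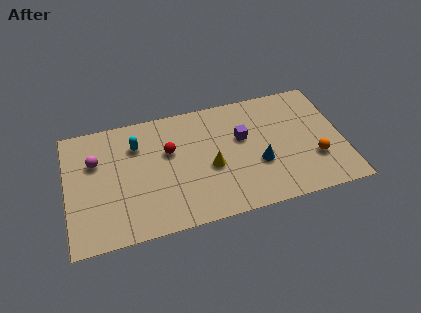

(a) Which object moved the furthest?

the blue cone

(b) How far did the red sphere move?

0.9

The red sphere moved from about (5.9, 4.2) to (5.2, 4.7), a distance of √(0.7² + 0.5²) ≈ 0.9.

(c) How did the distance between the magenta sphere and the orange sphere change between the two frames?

-1.0

The distance was about 12.2 in the first image and 11.2 in the second, so they moved 1.0 units closer together.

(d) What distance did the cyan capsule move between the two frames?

1.9

The cyan capsule moved from about (1.7, 5.4) to (3.6, 5.5), a distance of √(1.9² + 0.1²) ≈ 1.9.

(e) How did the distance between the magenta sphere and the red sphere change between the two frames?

-1.3

The distance was about 5.0 in the first image and 3.7 in the second, so they moved 1.3 units closer together.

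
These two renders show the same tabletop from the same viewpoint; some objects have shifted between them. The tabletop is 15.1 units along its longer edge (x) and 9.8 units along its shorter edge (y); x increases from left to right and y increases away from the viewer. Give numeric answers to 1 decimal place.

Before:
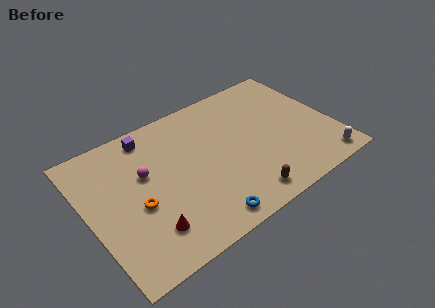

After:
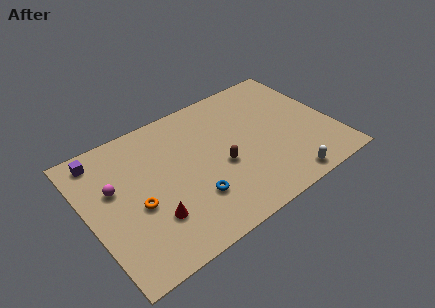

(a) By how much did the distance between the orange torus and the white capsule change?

-2.4

The distance was about 11.5 in the first image and 9.1 in the second, so they moved 2.4 units closer together.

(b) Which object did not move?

the orange torus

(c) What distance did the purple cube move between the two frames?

3.0

The purple cube moved from about (4.3, 8.5) to (1.3, 8.5), a distance of √(3.0² + 0.0²) ≈ 3.0.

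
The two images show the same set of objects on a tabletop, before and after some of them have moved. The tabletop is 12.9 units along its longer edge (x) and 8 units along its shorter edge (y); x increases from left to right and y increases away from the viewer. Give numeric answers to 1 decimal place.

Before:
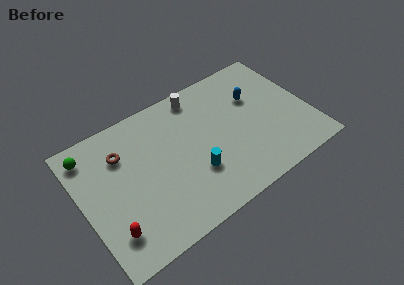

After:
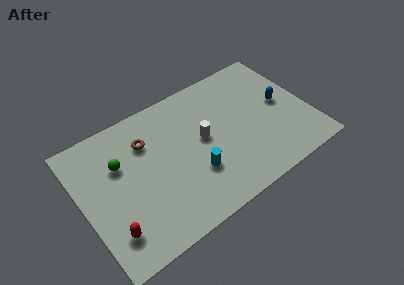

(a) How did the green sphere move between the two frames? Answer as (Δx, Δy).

(1.5, -1.4)

From the two frames, the green sphere sits at roughly (0.8, 6.7) before and (2.3, 5.3) after.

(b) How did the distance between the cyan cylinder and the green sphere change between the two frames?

-2.0

They were about 6.7 units apart before and 4.7 after — 2.0 units closer together.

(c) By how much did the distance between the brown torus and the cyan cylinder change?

-0.9

The distance was about 4.8 in the first image and 3.9 in the second, so they moved 0.9 units closer together.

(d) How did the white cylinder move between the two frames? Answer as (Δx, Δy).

(-0.2, -2.7)

From the two frames, the white cylinder sits at roughly (7.1, 7.0) before and (6.9, 4.3) after.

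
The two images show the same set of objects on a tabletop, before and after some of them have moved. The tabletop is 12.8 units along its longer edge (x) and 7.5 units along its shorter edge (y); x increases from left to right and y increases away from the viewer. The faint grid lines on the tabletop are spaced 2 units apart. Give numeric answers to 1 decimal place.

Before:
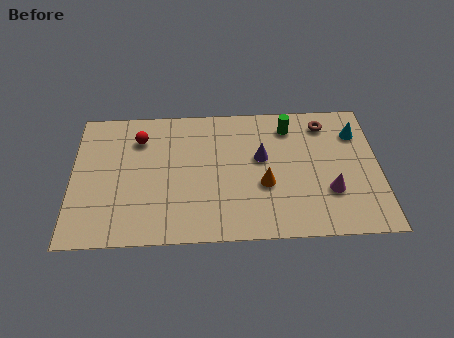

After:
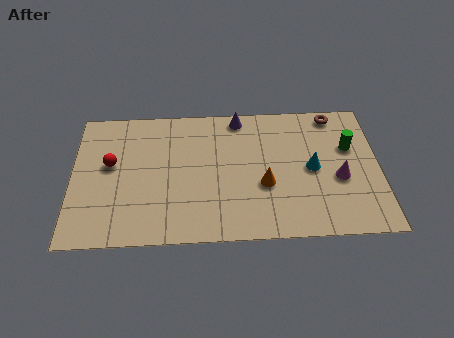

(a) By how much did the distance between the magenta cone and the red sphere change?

+1.0

The distance was about 8.6 in the first image and 9.6 in the second, so they moved 1.0 units further apart.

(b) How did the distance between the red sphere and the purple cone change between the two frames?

+0.6

They were about 5.3 units apart before and 5.9 after — 0.6 units further apart.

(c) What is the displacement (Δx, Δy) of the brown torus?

(0.4, 0.5)

From the two frames, the brown torus sits at roughly (10.6, 6.2) before and (11.0, 6.7) after.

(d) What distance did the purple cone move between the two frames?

2.5

The purple cone moved from about (7.9, 4.4) to (7.0, 6.7), a distance of √(0.9² + 2.3²) ≈ 2.5.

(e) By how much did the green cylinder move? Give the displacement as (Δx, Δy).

(2.5, -1.3)

The green cylinder was at about (9.1, 6.1) and moved to about (11.6, 4.8).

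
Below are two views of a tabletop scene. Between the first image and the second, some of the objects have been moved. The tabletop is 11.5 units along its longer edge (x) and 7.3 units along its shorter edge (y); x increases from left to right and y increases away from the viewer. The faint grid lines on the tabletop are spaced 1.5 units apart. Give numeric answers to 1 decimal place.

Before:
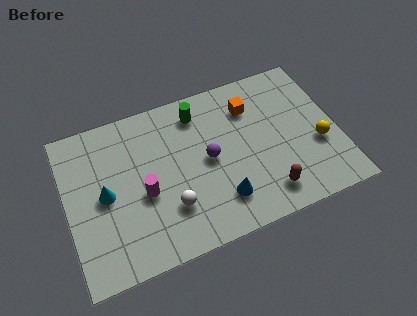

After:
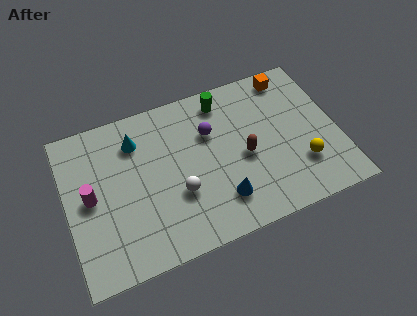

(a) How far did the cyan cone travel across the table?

2.5

From (1.6, 3.6) to (3.1, 5.6), the cyan cone covered √(1.5² + 2.0²) ≈ 2.5 units.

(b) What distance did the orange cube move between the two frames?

2.0

The orange cube was near (8.0, 5.5) before and (9.8, 6.4) after, so it travelled √(1.8² + 0.9²) ≈ 2.0 units.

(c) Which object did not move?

the blue cone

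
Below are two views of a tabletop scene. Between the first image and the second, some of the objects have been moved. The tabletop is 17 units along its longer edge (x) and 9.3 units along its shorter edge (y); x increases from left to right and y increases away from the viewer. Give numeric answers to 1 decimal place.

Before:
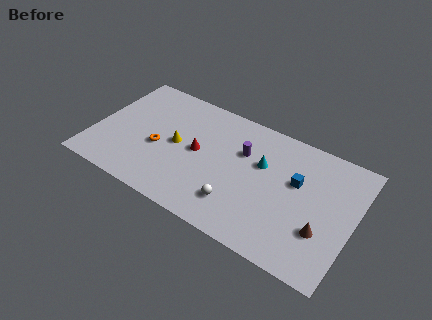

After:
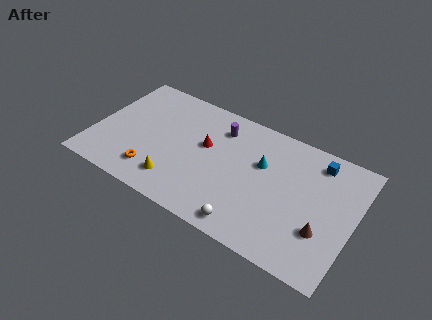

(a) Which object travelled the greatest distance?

the yellow cone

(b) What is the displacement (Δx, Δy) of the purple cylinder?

(-1.7, 1.1)

From the two frames, the purple cylinder sits at roughly (9.6, 6.2) before and (7.9, 7.3) after.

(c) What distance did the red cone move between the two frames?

0.8

From (6.8, 4.8) to (7.2, 5.5), the red cone covered √(0.4² + 0.7²) ≈ 0.8 units.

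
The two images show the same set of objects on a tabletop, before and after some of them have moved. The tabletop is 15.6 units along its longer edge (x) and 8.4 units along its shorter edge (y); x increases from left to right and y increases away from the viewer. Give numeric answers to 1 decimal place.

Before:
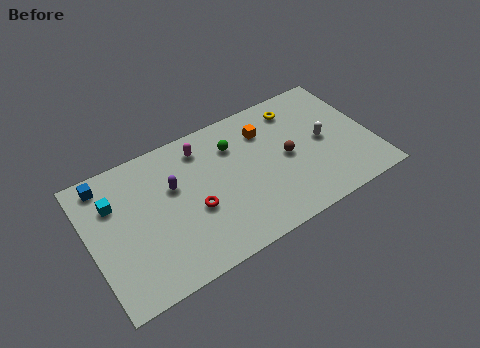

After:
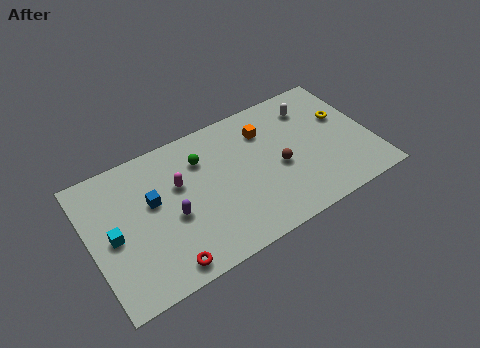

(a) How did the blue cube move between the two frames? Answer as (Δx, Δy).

(2.3, -2.3)

The blue cube was at about (1.2, 7.3) and moved to about (3.5, 5.0).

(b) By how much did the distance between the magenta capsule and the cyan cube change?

-1.1

The distance was about 5.1 in the first image and 4.0 in the second, so they moved 1.1 units closer together.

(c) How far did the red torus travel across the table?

3.1

The red torus was near (5.6, 3.4) before and (3.6, 1.0) after, so it travelled √(2.0² + 2.4²) ≈ 3.1 units.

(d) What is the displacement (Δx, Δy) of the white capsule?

(-0.3, 2.4)

The white capsule was at about (13.0, 4.2) and moved to about (12.7, 6.6).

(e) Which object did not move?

the orange cube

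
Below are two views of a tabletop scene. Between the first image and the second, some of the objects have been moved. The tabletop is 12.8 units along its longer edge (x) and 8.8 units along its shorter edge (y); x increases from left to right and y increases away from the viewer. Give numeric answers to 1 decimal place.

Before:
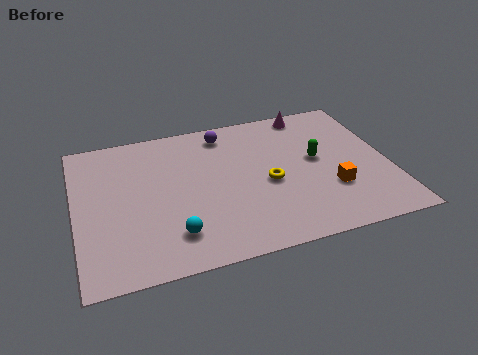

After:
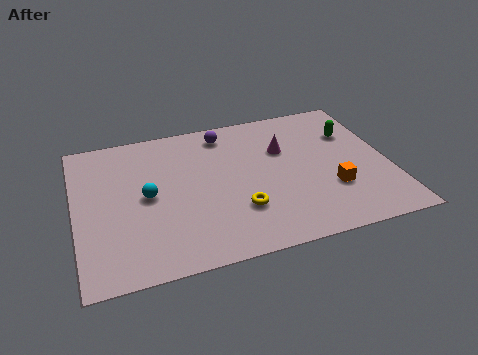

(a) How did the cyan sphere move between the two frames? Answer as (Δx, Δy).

(-0.9, 2.5)

The cyan sphere started near (3.8, 1.9) and ended near (2.9, 4.4).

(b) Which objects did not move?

the orange cube and the purple sphere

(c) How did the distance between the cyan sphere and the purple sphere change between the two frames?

-1.5

They were about 6.1 units apart before and 4.6 after — 1.5 units closer together.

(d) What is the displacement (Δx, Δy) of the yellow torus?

(-1.3, -1.3)

From the two frames, the yellow torus sits at roughly (7.8, 3.9) before and (6.5, 2.6) after.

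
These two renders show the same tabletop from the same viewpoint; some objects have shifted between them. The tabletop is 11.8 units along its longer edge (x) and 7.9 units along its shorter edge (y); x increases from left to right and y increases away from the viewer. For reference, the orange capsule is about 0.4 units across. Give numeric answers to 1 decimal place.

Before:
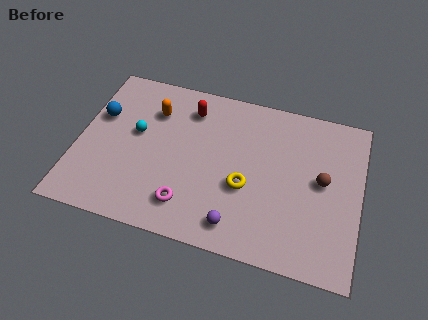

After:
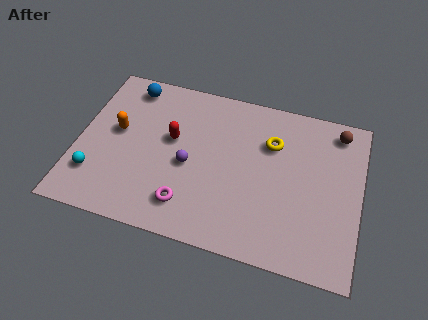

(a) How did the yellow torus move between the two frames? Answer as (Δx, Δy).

(0.9, 2.4)

The yellow torus started near (7.1, 3.1) and ended near (8.0, 5.5).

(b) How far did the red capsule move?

1.8

The red capsule moved from about (4.5, 6.3) to (3.9, 4.6), a distance of √(0.6² + 1.7²) ≈ 1.8.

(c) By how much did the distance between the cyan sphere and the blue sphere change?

+3.2

They were about 1.7 units apart before and 4.9 after — 3.2 units further apart.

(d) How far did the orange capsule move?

2.0

The orange capsule was near (3.0, 5.8) before and (1.6, 4.4) after, so it travelled √(1.4² + 1.4²) ≈ 2.0 units.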